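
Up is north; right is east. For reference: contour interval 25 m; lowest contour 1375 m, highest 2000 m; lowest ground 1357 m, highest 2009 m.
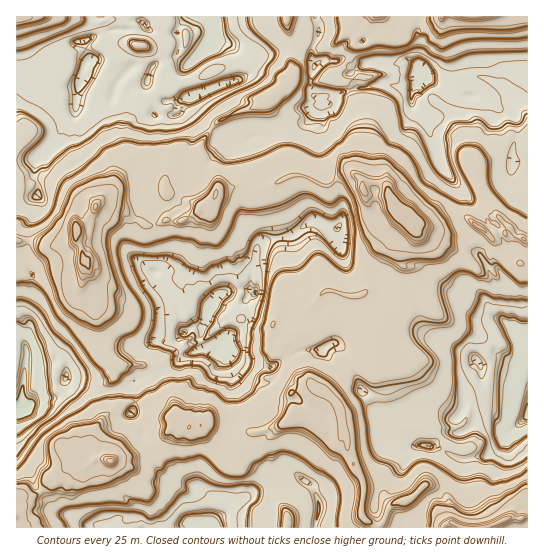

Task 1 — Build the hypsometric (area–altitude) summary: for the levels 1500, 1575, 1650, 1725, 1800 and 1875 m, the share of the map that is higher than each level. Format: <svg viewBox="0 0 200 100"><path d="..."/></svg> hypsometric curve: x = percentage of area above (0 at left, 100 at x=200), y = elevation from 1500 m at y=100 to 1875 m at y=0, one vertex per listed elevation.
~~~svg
<svg viewBox="0 0 200 100"><path d="M190 100l-28-20-23-20-45-20-57-20-13-20"/></svg>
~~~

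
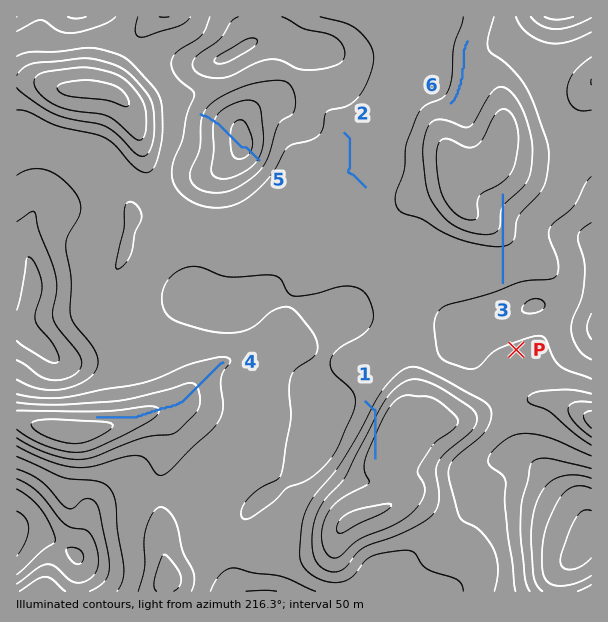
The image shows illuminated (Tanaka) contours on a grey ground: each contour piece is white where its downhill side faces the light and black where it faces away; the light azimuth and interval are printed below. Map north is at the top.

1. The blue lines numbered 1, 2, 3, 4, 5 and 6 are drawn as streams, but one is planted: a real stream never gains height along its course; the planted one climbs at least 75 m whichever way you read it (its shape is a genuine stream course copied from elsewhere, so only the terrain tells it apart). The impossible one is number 5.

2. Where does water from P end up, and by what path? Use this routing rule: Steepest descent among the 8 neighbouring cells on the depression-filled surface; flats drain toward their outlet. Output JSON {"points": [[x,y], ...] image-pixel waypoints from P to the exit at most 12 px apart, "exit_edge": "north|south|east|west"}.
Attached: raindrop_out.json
{"points": [[516, 350], [516, 362], [524, 374], [527, 386], [537, 398], [549, 401], [561, 404], [573, 410], [585, 416], [591, 417]], "exit_edge": "east"}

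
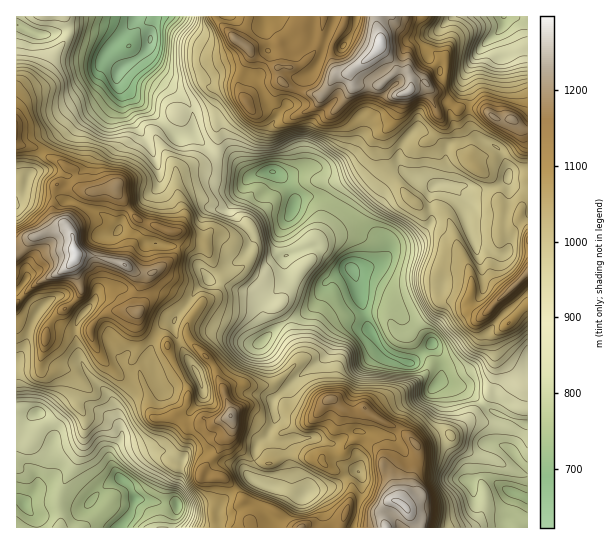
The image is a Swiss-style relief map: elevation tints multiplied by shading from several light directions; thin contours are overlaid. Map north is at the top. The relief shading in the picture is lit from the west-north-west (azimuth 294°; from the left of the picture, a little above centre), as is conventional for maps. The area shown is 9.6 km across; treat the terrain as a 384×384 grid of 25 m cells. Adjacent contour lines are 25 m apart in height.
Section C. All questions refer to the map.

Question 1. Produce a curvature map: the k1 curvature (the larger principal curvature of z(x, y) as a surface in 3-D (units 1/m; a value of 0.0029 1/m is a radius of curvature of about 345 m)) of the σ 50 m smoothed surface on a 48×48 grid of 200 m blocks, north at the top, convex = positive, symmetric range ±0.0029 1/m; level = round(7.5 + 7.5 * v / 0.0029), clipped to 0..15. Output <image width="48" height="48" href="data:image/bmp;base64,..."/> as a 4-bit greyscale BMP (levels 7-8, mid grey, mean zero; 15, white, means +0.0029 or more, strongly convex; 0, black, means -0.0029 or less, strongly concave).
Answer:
<image width="48" height="48" href="data:image/bmp;base64,Qk32BAAAAAAAAHYAAAAoAAAAMAAAADAAAAABAAQAAAAAAIAEAAATCwAAEwsAABAAAAAAAAAAAAAAABEREQAiIiIAMzMzAERERABVVVUAZmZmAHd3dwCIiIgAmZmZAKqqqgC7u7sAzMzMAN3d3QDu7u4A////AJd5mJmoiJl3i7iZmHvfmciZ2Zr4iYmHiXiJl3mZiJmFe8iZiv14ysucp8rqmHmYmniJmHeZh4mEjaes7qhmiK6Z3bnqqYmpiIh4mIiamImHrYjch3mHeIyHuqr5mYmnaJh4mIiWeJip3s/GeIiHebt3yYzFVnqYmpiIiYiImpnd3auWnKh5zadp2HvYh3iKuYiYiZmJqaumm7ibu7rNual6yIvZl5u6iJmIich5mZh5ipqqeYiZqamsmI7Jq6eIeImHeteaeZdqmZrnd5h3eouoh96pvIZ4moiYadmoebqsqaj5iYnNmZh439qLy6mrqId5e8mHiu3JnM74iXidx6u/15moiamHmYdorJiHm6eLyH3euImJ2svqiKmIeKuJmYd6qJqIuZdq5o94h5iK39mru7hHh3qoiLu7iKiLqIh7x7+8zLiJmLmazf+Hd3iniZu5mom7iIeOd/qrqc2IiLl4h4voiIi5mHm3h3vIiHfKe/qXeHzJiMpXeHa5iIfJiHjoh4+XeHnZv6h2Vom7qsyHiJqomaqpiIj6iL54iYva+YlmdoqZmJqIm7pliKupiJnqietnq5mLtoqHh4qJl4h3uoqXmbuOuJitqK+qnId52HmpmpmImImZuHipis+q66d7+2nLvLd4u4iIibqHiImJmIisu6z4jPd3j8iIibuZjLqId4uYiJh4mIjcmci/qa+nbOeXepiImZqHeIm4eJh4iIrYd9iL+4j/zJd3rMmal4qqiYi6aZiIiJrJiNmYr2iJ7Ziu/L64Z7iLqImtqGaId4m6iNiXasiJju/8t3nceaiIyXeLyoeIh3erireXZ7qIn4Z3qHeLqpiZyqupmqqZh2eLjIeJee/pn2V3mZv9uaq5yGeqqZmIdmmqi3iJi3ms3LmXjv+8msyq2Xd6mIiId4uoqYiJm3iry5h47od7t4esqod5mIiIm7upqIiJm3aMaJmK9md8mKqYead5iIeKuqyqmHiZioicq8yrtnebiYl4mZmIiIiricl4iIiZeZitqZm9yqiaiIp3mYiaqpmoipeHd3q4eYZ4zKm6upipiJqHhmiId4qYmIh4ibyYaXi/6YmHmYjKqZmJl3mHZoqJiIiJmqiZmt3aiJmYiIunmJmIqal3ebmImJmYiZmHi5iHd5mKqJt3iKmIqqdWi5iJqYipiId3rJmoiZdnmrqJiKiIu+2ryqmYq4eLyHidzZp3iXd4epqpiJiL6o37rah3iqefqov965l3iYeIh4qpiIefqJaLuuhWicafnc7KmZmYiZiXd5qYiarcmKes6Z2Zz/3cyIqXiJmqmIiXiamJnJrIib2orYy8x7zrpoqIiaqZl4eWiJqYqXe4d7mHfcuIm7zX54qIiImJl5aYeHiZuYiKnLu6jL3Ze7pq+ImGeIiat5d6mXeZqIiMxoiKjWm9uqmM+YepiJiJ2Yl4qWeauIn+qqiInHib2Hm426d5mYh3rIiYini5qn/Zd4mIqOmcyph2mruXiImZqoiIiJmXe/yKiIiYqMmOmam5mZqYiQ=="/>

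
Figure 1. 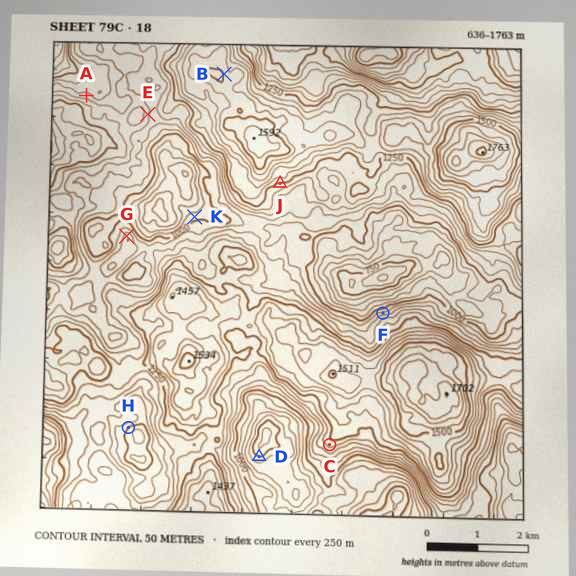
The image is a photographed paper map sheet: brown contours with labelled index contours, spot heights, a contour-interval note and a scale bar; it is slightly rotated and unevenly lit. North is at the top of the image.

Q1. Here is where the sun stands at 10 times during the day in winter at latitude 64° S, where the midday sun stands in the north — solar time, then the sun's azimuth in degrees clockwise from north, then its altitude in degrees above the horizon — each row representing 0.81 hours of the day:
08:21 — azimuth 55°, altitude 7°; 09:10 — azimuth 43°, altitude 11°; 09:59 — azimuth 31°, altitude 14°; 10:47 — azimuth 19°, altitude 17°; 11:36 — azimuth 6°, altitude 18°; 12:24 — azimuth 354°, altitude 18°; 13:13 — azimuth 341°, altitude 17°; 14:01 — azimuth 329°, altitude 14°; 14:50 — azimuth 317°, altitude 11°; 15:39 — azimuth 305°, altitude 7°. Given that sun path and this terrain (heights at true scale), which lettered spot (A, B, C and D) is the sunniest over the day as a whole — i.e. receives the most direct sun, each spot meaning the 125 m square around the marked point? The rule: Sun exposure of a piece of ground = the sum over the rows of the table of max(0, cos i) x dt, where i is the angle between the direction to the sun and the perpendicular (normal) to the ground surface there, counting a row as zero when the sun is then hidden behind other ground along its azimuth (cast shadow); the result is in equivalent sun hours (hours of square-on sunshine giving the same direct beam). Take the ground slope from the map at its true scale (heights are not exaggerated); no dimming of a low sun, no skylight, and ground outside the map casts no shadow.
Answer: A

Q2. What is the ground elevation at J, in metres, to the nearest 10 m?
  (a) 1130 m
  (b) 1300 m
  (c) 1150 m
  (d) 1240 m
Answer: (d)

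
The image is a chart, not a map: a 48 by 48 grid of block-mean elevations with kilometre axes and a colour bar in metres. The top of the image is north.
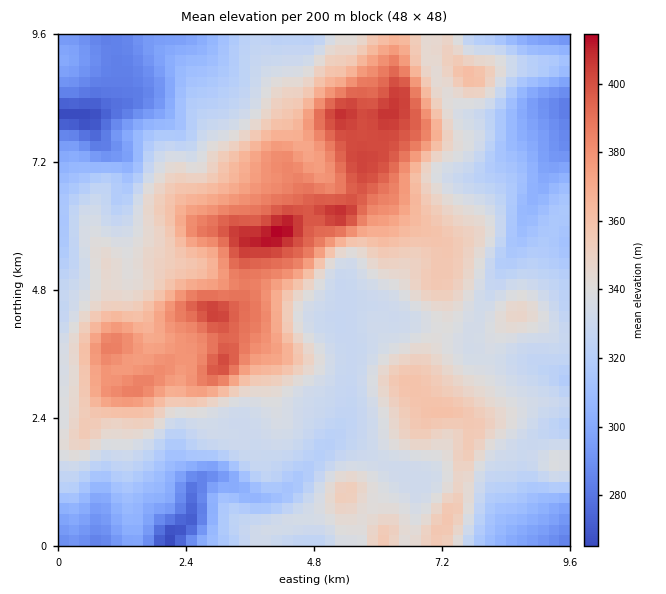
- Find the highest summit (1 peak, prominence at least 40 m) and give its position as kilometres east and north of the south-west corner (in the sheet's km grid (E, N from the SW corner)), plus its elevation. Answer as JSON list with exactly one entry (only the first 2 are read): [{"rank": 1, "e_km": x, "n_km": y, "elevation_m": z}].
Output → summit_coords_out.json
[{"rank": 1, "e_km": 4.11, "n_km": 5.86, "elevation_m": 415}]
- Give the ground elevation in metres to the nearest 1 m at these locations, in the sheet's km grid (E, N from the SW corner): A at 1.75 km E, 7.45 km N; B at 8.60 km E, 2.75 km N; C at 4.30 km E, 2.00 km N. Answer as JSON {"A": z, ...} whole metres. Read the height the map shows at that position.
{"A": 322, "B": 337, "C": 333}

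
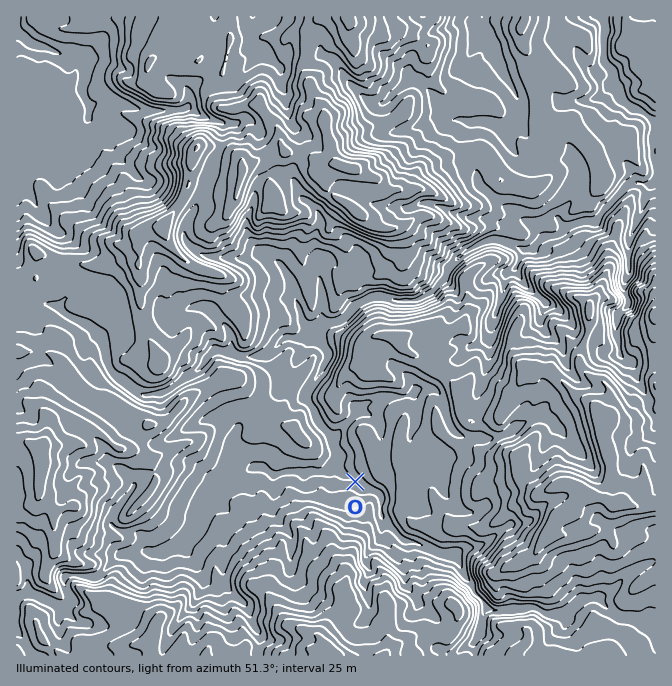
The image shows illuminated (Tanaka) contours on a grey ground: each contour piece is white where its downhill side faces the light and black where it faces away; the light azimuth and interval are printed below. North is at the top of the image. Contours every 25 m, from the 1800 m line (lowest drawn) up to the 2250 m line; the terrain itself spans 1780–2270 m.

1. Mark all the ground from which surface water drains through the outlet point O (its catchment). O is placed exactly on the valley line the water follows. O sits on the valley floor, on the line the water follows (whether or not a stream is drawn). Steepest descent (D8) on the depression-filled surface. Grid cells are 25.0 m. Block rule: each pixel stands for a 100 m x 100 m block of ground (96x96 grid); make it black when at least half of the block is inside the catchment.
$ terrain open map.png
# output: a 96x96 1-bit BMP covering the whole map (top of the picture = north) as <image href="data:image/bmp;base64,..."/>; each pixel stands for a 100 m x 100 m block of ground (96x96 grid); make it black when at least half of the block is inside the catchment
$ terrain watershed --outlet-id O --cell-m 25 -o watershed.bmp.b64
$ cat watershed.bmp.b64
<image width="96" height="96" href="data:image/bmp;base64,Qk2+BAAAAAAAAD4AAAAoAAAAYAAAAGAAAAABAAEAAAAAAIAEAAATCwAAEwsAAAIAAAAAAAAA////AAAAAAAAAAAAAAH///////8AAAAAAAP///////8AAAAAAAP///////8AAAAAAAP///////8AAAAAAAP///////8AAAAAAAH///////8AAAAAAAB///////8AAAAAAAB///////8AAAAAAAB///////8AAAAAAAB///////8AAAAAAAB///////8AAAAAAAA///////8AAAAAAAA///////8AAAAAAAA///////8AAAAAAAA///////8AAAAAAAA///////8AAAAAAAA///////8AAAAAAAA///////8AAAAAAAA///////8AAAAAAAA//9H///8AAAAAAAA//4B///8AAAAAAAA//wA///8AAAAAAAA//wAf//8AAAAAAAA//gAH/wAAAAAAAAA//AAB+AAAAAAAAAAf+AAAcAAAAAAAAAAf8AAAAAAAAAAAAAAOAAAAAAAAAAAAAAAAAAAAAAAAAAAAAAAAAAAAAAAAAAAAAAAAAAAAAAAAAAAAAAAAAAAAAAAAAAAAAAAAAAAAAAAAAAAAAAAAAAAAAAAAAAAAAAAAAAAAAAAAAAAAAAAAAAAAAAAAAAAAAAAAAAAAAAAAAAAAAAAAAAAAAAAAAAAAAAAAAAAAAAAAAAAAAAAAAAAAAAAAAAAAAAAAAAAAAAAAAAAAAAAAAAAAAAAAAAAAAAAAAAAAAAAAAAAAAAAAAAAAAAAAAAAAAAAAAAAAAAAAAAAAAAAAAAAAAAAAAAAAAAAAAAAAAAAAAAAAAAAAAAAAAAAAAAAAAAAAAAAAAAAAAAAAAAAAAAAAAAAAAAAAAAAAAAAAAAAAAAAAAAAAAAAAAAAAAAAAAAAAAAAAAAAAAAAAAAAAAAAAAAAAAAAAAAAAAAAAAAAAAAAAAAAAAAAAAAAAAAAAAAAAAAAAAAAAAAAAAAAAAAAAAAAAAAAAAAAAAAAAAAAAAAAAAAAAAAAAAAAAAAAAAAAAAAAAAAAAAAAAAAAAAAAAAAAAAAAAAAAAAAAAAAAAAAAAAAAAAAAAAAAAAAAAAAAAAAAAAAAAAAAAAAAAAAAAAAAAAAAAAAAAAAAAAAAAAAAAAAAAAAAAAAAAAAAAAAAAAAAAAAAAAAAAAAAAAAAAAAAAAAAAAAAAAAAAAAAAAAAAAAAAAAAAAAAAAAAAAAAAAAAAAAAAAAAAAAAAAAAAAAAAAAAAAAAAAAAAAAAAAAAAAAAAAAAAAAAAAAAAAAAAAAAAAAAAAAAAAAAAAAAAAAAAAAAAAAAAAAAAAAAAAAAAAAAAAAAAAAAAAAAAAAAAAAAAAAAAAAAAAAAAAAAAAAAAAAAAAAAAAAAAAAAAAAAAAAAAAAAAAAAAAAAAAAAAAAAAAAAAAAAAAAAAAAAAAAAAAAAAAAAAAAAAAAAAAAAAAAAAAAAAAAAAAAAAAAAAAAAAAAAAAAAAAAAAAAAAAAAAAAAAAAAAAAAAAAAAAAAAAAAAAAAAAAAAAAAAAAAAAAAAAAAAAAAAAAAAAAAAAAAAAAAAAAAAAAAAAAAAAAAAAAAAAAAAAAA="/>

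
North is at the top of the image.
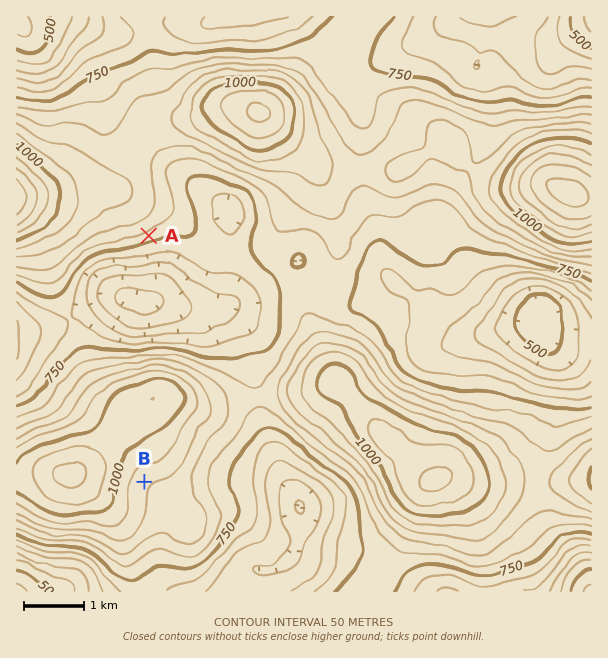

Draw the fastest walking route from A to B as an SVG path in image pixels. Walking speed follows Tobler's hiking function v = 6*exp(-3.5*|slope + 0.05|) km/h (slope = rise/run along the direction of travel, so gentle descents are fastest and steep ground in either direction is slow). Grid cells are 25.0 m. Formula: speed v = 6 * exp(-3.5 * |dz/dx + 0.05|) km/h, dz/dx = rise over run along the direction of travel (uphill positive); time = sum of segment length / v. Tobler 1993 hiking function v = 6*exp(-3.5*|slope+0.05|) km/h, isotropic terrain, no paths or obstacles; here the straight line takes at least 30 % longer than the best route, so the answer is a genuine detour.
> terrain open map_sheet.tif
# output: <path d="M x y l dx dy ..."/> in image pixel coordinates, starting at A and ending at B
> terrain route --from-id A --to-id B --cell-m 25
<path d="M149 236l21 10 22 23 2 3 19 19 8 15 0 83-14 27-15 15-10 21-17 16-15 8-6 6"/>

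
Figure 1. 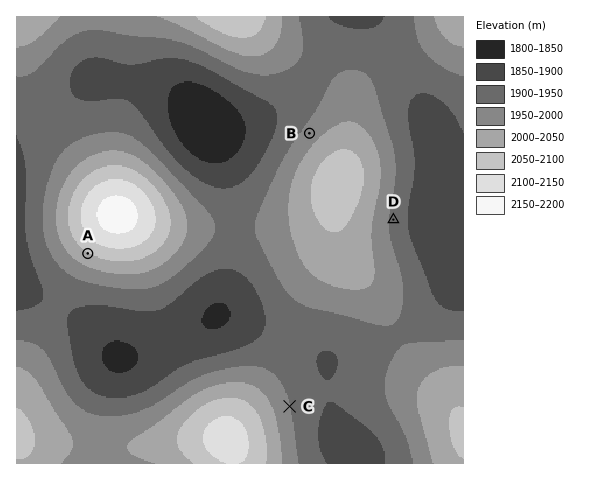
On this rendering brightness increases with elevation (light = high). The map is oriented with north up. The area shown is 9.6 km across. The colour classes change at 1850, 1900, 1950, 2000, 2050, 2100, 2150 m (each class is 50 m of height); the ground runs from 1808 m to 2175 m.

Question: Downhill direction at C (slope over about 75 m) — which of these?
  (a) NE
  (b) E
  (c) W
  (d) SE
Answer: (b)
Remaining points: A SW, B NW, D E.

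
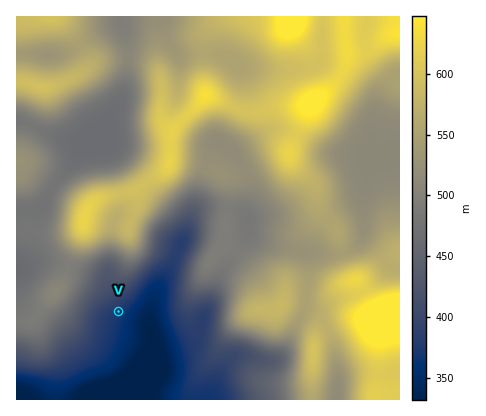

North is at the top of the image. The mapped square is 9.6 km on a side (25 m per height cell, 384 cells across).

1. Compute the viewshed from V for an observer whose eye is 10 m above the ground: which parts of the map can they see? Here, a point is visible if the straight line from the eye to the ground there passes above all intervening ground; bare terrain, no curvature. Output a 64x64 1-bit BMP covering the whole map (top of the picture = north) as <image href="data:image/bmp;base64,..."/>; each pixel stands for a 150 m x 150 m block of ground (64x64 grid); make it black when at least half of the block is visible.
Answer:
<image width="64" height="64" href="data:image/bmp;base64,Qk0+AgAAAAAAAD4AAAAoAAAAQAAAAEAAAAABAAEAAAAAAAACAAATCwAAEwsAAAIAAAAAAAAA////AAAAAAAAAA/4D/+AAAAAD/gP/4AAAAAP/A//gAAAAAf8D/+AAAAAB/4P/4AAAAAD/w//gAAAAAP/A/+AAAADh/+AB4AAAA///8ADgAAAH///4MHAAAA////wwAAADD//+fgAAAAEf//4/AAAAAD///j8AAAAAf//+H4AAAAB///4fgAAAAH///x+AAAAAP///H4AAAAA///+fgAAAAB8f/4+AAAAADx//h4AAAAAHH/+BAAAAAAcf/8AAAAAAD///wAAAAAAf/gfAAAAAAB/8A+AAAAAAD/wD4AAAAAAH4AHwAAAAAAAAAfAAAAAAAAAB8AAAAAAAAAHwAAAAAAAAAfAAAAAAAAAB+AAAAAAAAAH8AAAAAAAAAf4AAAAAAAAB/gAAAAAAAAHwB4AAAAAAAOAPgAAAAAAAAB8AAAAAAAAAHwAAAAAAAAAeAAAAAAAAAB4AAAAAAAAAHAAAAAAAAAAYAAAAAAAAABAAAAAAAAAAeAAAAAAAAAP8AAAAAAAAB4fAAAAAAAAEA+AAAAAAAAABgAAAAAAAAAAAAAAAAAAAAAAAAAAAAAAAAAAAAAAAAAAAAAAAAAAAAAAAAAAAAAAAAAAAAAAAAAAAAAAAAAAAAAAAAAAAAAAAAAAAAAAAAAAAAAAAAAAAAAAAAAAAAAAAAAAAAAAAAAAAAAAAAAAAAAAAA=="/>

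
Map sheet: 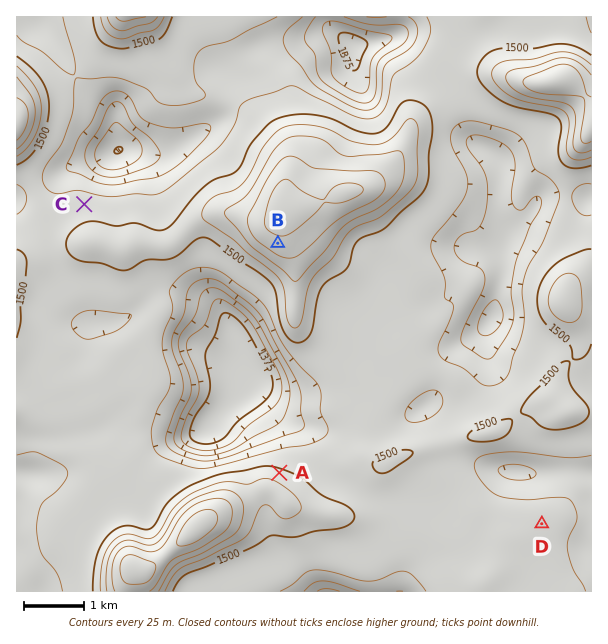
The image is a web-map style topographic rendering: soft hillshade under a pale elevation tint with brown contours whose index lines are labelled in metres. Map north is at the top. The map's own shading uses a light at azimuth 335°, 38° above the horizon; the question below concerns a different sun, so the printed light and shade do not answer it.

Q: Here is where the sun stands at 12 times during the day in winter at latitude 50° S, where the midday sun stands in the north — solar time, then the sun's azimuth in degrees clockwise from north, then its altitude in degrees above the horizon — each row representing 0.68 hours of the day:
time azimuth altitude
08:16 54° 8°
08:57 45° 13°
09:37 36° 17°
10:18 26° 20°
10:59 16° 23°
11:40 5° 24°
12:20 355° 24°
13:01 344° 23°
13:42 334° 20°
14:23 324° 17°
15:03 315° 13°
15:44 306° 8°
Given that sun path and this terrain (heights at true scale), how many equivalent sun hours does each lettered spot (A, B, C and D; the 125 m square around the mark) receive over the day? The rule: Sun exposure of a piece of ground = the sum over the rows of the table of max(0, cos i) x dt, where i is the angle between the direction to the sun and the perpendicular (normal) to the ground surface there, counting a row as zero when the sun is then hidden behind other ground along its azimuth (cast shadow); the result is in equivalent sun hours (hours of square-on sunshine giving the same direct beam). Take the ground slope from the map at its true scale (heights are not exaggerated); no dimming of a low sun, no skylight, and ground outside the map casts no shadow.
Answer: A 3.1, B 2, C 2.7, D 2.5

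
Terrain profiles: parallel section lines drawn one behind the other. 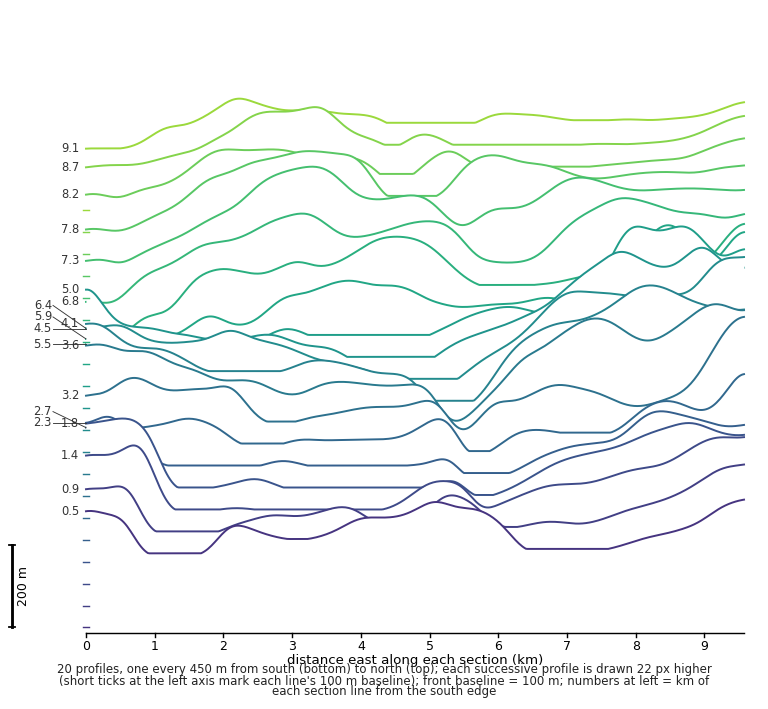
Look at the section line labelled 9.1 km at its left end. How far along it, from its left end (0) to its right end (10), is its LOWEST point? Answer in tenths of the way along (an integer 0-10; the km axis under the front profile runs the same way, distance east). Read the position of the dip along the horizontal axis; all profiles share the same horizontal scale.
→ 0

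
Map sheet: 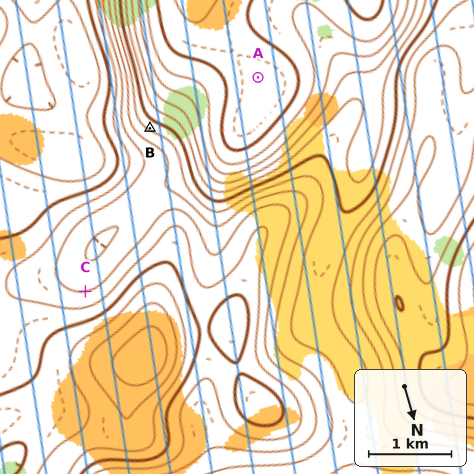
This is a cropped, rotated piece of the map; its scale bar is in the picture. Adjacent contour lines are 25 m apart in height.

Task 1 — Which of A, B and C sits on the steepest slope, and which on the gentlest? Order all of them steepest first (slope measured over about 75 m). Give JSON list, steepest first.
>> ["B", "C", "A"]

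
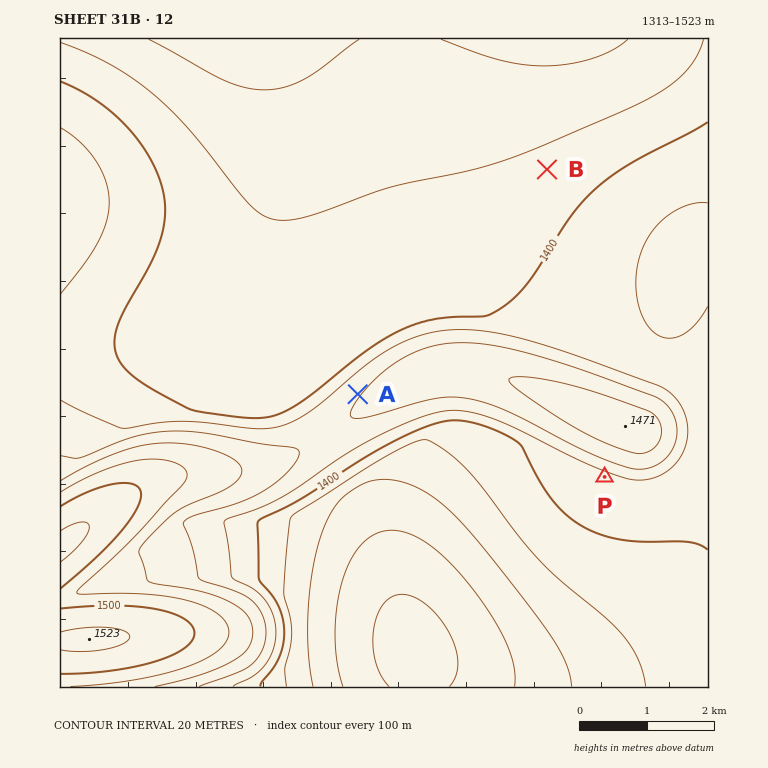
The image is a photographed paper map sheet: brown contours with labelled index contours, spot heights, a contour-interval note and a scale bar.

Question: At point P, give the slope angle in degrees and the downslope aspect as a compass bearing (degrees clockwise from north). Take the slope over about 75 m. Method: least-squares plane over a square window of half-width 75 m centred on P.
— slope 4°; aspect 201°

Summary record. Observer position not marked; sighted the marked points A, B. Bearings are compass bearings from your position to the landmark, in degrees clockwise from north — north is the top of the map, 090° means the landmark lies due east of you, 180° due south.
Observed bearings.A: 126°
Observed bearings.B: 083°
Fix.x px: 121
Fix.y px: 222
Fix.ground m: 1415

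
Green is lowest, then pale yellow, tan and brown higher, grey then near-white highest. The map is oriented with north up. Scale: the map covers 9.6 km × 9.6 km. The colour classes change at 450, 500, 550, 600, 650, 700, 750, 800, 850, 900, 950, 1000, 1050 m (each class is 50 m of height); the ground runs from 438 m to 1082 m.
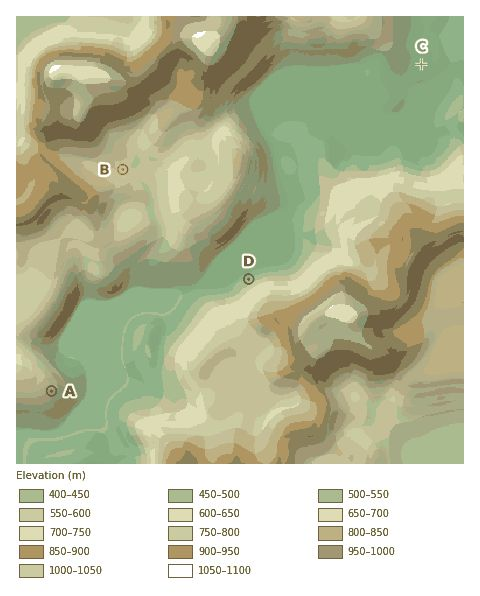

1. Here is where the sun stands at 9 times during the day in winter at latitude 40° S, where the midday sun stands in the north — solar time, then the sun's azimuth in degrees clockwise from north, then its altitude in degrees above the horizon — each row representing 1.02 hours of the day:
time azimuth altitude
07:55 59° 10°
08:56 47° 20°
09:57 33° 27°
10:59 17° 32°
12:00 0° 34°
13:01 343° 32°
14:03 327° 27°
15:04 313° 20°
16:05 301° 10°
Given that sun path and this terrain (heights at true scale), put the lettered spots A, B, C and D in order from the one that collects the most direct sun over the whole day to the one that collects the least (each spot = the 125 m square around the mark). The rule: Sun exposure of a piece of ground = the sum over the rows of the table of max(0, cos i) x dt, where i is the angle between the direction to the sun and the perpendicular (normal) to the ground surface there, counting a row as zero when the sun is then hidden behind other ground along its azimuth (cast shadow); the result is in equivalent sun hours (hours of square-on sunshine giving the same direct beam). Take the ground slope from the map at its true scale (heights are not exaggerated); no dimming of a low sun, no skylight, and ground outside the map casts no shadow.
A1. D > B > C > A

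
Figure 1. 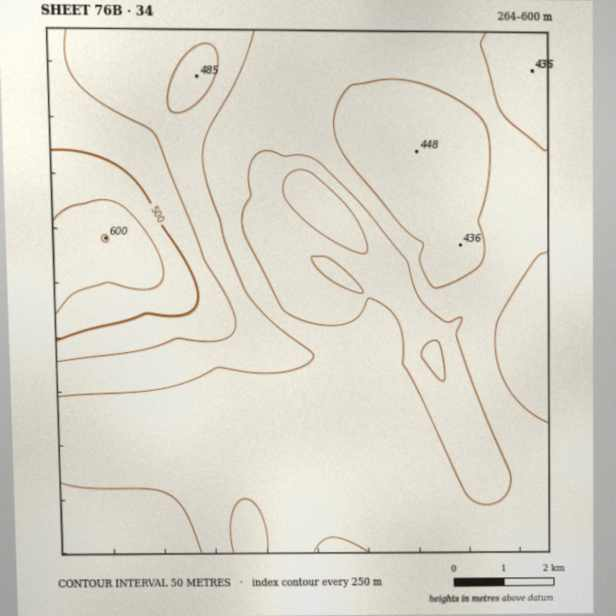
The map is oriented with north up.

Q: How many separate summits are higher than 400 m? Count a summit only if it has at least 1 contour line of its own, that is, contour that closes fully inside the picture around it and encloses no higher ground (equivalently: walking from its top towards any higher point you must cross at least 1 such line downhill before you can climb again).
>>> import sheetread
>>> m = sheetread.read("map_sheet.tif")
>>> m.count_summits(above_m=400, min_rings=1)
2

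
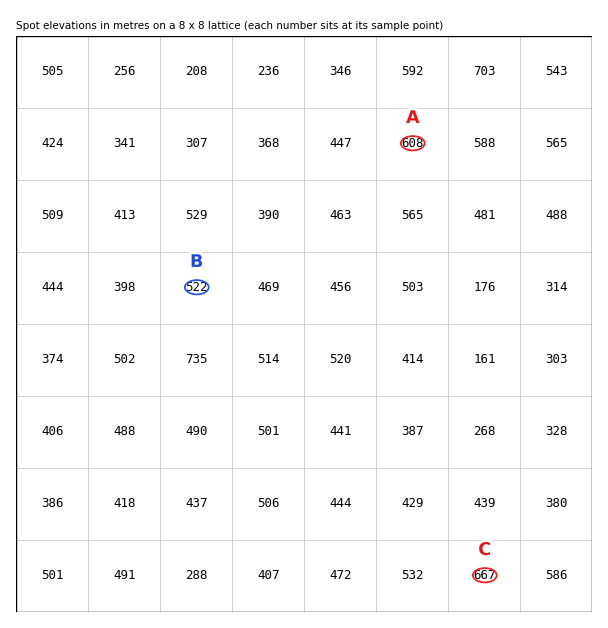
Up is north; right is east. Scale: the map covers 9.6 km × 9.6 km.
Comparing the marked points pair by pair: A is below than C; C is above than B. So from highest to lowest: C A B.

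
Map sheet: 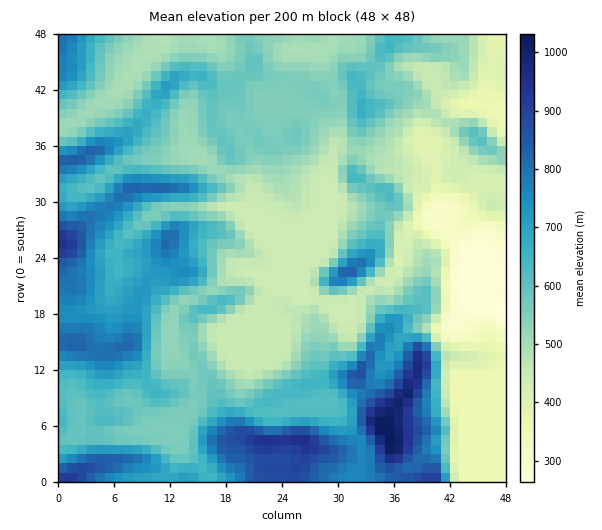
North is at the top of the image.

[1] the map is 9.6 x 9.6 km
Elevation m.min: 250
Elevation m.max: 1040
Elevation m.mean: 580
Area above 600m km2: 36.1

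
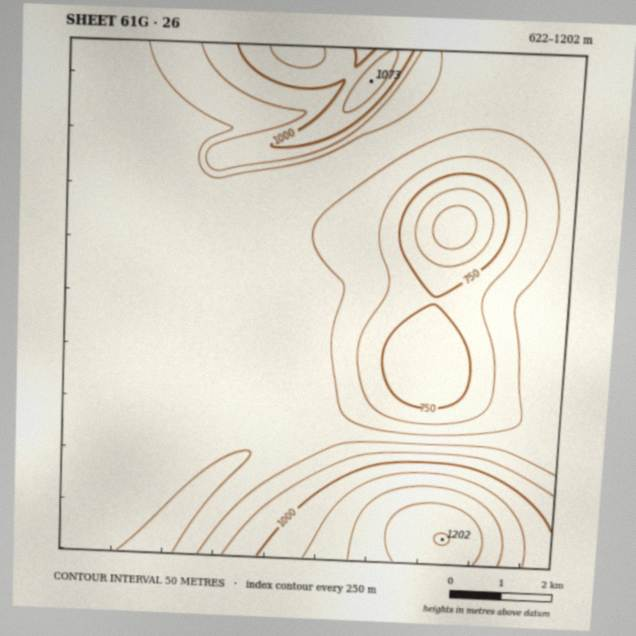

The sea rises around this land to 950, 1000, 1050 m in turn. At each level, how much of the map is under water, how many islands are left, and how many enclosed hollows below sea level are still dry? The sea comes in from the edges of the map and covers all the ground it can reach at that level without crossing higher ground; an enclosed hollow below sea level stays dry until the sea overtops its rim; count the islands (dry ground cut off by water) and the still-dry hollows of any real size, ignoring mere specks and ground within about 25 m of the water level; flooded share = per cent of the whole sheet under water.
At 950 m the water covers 82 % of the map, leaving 0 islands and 0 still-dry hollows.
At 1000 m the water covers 88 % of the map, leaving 0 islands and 0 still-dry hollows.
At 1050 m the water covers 93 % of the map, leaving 0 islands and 0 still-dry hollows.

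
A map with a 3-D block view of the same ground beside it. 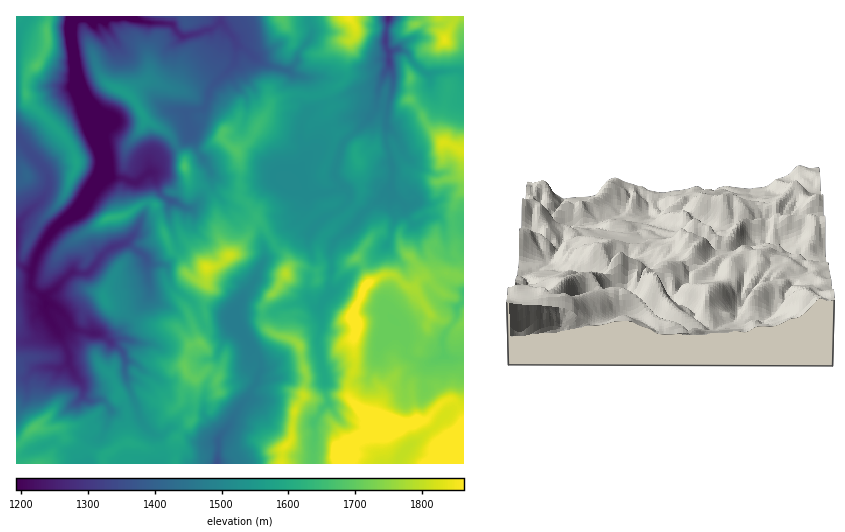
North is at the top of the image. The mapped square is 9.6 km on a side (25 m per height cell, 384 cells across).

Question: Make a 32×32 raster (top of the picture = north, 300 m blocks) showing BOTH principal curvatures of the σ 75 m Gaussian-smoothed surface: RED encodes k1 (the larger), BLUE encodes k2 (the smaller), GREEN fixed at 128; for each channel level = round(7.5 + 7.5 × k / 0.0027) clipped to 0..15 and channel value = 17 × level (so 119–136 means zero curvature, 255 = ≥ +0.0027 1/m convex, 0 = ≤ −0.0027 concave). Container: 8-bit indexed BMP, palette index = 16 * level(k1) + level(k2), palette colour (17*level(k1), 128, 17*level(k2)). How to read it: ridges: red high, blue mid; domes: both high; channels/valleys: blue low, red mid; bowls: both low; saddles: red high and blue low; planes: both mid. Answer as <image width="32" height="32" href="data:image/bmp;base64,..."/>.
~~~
<image width="32" height="32" href="data:image/bmp;base64,Qk02CAAAAAAAADYEAAAoAAAAIAAAACAAAAABAAgAAAAAAAAEAAATCwAAEwsAAAABAAAAAAAAAIAAABGAAAAigAAAM4AAAESAAABVgAAAZoAAAHeAAACIgAAAmYAAAKqAAAC7gAAAzIAAAN2AAADugAAA/4AAAACAEQARgBEAIoARADOAEQBEgBEAVYARAGaAEQB3gBEAiIARAJmAEQCqgBEAu4ARAMyAEQDdgBEA7oARAP+AEQAAgCIAEYAiACKAIgAzgCIARIAiAFWAIgBmgCIAd4AiAIiAIgCZgCIAqoAiALuAIgDMgCIA3YAiAO6AIgD/gCIAAIAzABGAMwAigDMAM4AzAESAMwBVgDMAZoAzAHeAMwCIgDMAmYAzAKqAMwC7gDMAzIAzAN2AMwDugDMA/4AzAACARAARgEQAIoBEADOARABEgEQAVYBEAGaARAB3gEQAiIBEAJmARACqgEQAu4BEAMyARADdgEQA7oBEAP+ARAAAgFUAEYBVACKAVQAzgFUARIBVAFWAVQBmgFUAd4BVAIiAVQCZgFUAqoBVALuAVQDMgFUA3YBVAO6AVQD/gFUAAIBmABGAZgAigGYAM4BmAESAZgBVgGYAZoBmAHeAZgCIgGYAmYBmAKqAZgC7gGYAzIBmAN2AZgDugGYA/4BmAACAdwARgHcAIoB3ADOAdwBEgHcAVYB3AGaAdwB3gHcAiIB3AJmAdwCqgHcAu4B3AMyAdwDdgHcA7oB3AP+AdwAAgIgAEYCIACKAiAAzgIgARICIAFWAiABmgIgAd4CIAIiAiACZgIgAqoCIALuAiADMgIgA3YCIAO6AiAD/gIgAAICZABGAmQAigJkAM4CZAESAmQBVgJkAZoCZAHeAmQCIgJkAmYCZAKqAmQC7gJkAzICZAN2AmQDugJkA/4CZAACAqgARgKoAIoCqADOAqgBEgKoAVYCqAGaAqgB3gKoAiICqAJmAqgCqgKoAu4CqAMyAqgDdgKoA7oCqAP+AqgAAgLsAEYC7ACKAuwAzgLsARIC7AFWAuwBmgLsAd4C7AIiAuwCZgLsAqoC7ALuAuwDMgLsA3YC7AO6AuwD/gLsAAIDMABGAzAAigMwAM4DMAESAzABVgMwAZoDMAHeAzACIgMwAmYDMAKqAzAC7gMwAzIDMAN2AzADugMwA/4DMAACA3QARgN0AIoDdADOA3QBEgN0AVYDdAGaA3QB3gN0AiIDdAJmA3QCqgN0Au4DdAMyA3QDdgN0A7oDdAP+A3QAAgO4AEYDuACKA7gAzgO4ARIDuAFWA7gBmgO4Ad4DuAIiA7gCZgO4AqoDuALuA7gDMgO4A3YDuAO6A7gD/gO4AAID/ABGA/wAigP8AM4D/AESA/wBVgP8AZoD/AHeA/wCIgP8AmYD/AKqA/wC7gP8AzID/AN2A/wDugP8A/4D/AJWnqIaHlqd3h4eHp5eWgpd1hdimhoLHuIZ2hoaGl6iHtnSEl4eGhqiol5aolXWEl6a1t/iFg8a3poaWdXSGh7fE6bbIp4eFl4d1hZXHdXR1hpdk9oWEpoSlp8jXppSFt4O35pKl2JSlhYaYlsekpoOGh3TnloOlhLe3toXH1oWVhYTG1nGCo8eEmIenl5XHhHR2ZLbotpHHt4aWZYWE2LeGl4SmkZW3xaSXhpanhdimlZalpeZ0cteGhpeGh4aFhZaFhYVypuihtoWWp7inyIWGdXZ094NztreFh5eHh4eHqKe3lJT5xrG1uKenppWlpnWFdXX2gaWmt3WHh4eHdoeFhoeFpdaBkaODdIW4yZSmhJOWxviAt8jHdIeHh4eGiKeHdnaUcYKVp6ent5amhXWC2Oi3poOEpeiDh3eGp3WXp3aGdaeDt7emlqeVp7Z0doTWdYaXhKPp54R3d3aop5WndoaGhpbZh4d1dLaUtIRzg+ekg4V1g4T2c3d2l6aFlKaUhKXX58iHh4OXpJXJuIVyhPemhKd0cvjFZJaohpeVtpPIgpJhx6iXkqbH19imdYRxyPqUuJSDsvf3tZeXl6e0gNimlZOT6adhg8SV2eXZt4CT56amk9fWcoSjt4aGhuWQpPenhYGAsqW3lZV1psjGgsamdaZ0hdamYtiVp4aHleZwpff2lpRwhumlhoa3dqallnZ2hpeFhNejx3SolpeE19SAccb6+aKT1LeEl6iGh6h2d4eGhpeElqaVlYWVl5dz9eWAcaan9/bTgIKVpoanqJeHd4eXhpeFhoZ1lYanl4Zy94KBhLZzlMHVyKSWp6d2hneHh4Z1p4d2h3Wmlaaop3Ln54B0soN0U7P3lHSmpnZ3d3eHhpanh4aHlba1p6eDdKb6soLXhnZz1/hwdrenZXeHh4eWlqiHhZd1hbeWhYSXxuiAg+elY2PyssSWyKeGhoeHd5eUuKiVhoaF2cd0hrj4loCVlPaV5rZkhOqWlpiHh4eHh5WVp4WFdsXZlnS357iDlIZCxfimhYaDtsaGuId3hoeHh3aGg4aXxoV1xdanloGDgmP2lnN1hYOGp5anp4eGhoeYh4aS19aGhnfkpoSEgKTY98eFl6iohIaWlqeop6enl4aGlZPGxnWXh8O0haVwyPiXpqiXh4eHhYaFuLiEg4SGp5eWgbX4cpeGlPmnpYD4hmV1uIaHh4eHhoZzoZKml4allJZw58CUhISFp+ijkPmVdYanhpanh4eGhnWW2KLHtrfHlYCQxtfItIaX+IDj1pSnuLfJgpGUl4WHhLbGlXSlx+mmkPeQg+mUhob3gOCAkcOQgJCiuZaEl4aUysiFg7bI16eAxfelpqU="/>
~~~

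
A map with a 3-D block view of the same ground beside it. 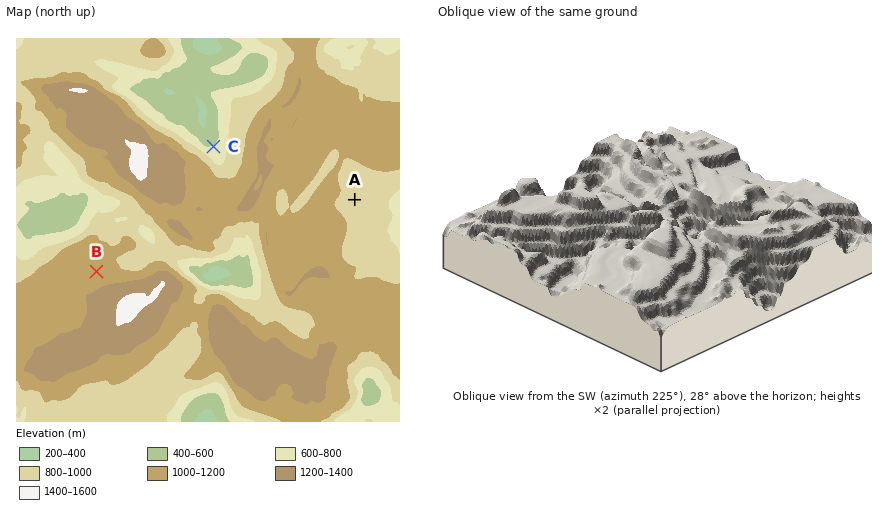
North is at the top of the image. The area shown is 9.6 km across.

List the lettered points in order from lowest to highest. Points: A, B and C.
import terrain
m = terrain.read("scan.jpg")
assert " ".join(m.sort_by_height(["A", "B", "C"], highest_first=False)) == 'C A B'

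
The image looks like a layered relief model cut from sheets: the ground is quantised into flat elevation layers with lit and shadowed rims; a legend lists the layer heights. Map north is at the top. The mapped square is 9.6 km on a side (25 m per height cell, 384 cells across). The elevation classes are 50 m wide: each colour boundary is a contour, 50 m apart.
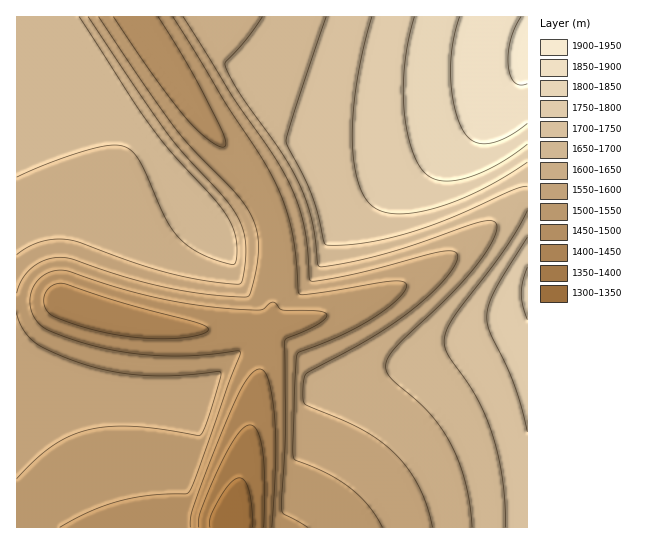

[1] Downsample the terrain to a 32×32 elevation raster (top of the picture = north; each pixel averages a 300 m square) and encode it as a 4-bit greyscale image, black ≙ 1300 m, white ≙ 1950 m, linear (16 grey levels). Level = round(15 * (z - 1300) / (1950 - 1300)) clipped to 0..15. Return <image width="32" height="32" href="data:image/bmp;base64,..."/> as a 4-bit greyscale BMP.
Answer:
<image width="32" height="32" href="data:image/bmp;base64,Qk12AgAAAAAAAHYAAAAoAAAAIAAAACAAAAABAAQAAAAAAAACAAATCwAAEwsAABAAAAAAAAAAAAAAABEREQAiIiIAMzMzAERERABVVVUAZmZmAHd3dwCIiIgAmZmZAKqqqgC7u7sAzMzMAN3d3QDu7u4A////AFVVREREQhASRVVVZmd4iZpVVVVUREMREkVVVmZ3eImaZVVVVVVTIRJFVmZmd3iJmmZVVVVVVCESRmZmZ3eIiZpmZlVVVVUyIkZmZnd3iImaZmZmZmZlQiNGZnd3eIiZqmZmZmZmZkMjRnd3d4iImapmZmZmZmZTM0Z3d3iIiZmqZmZmZmZmZDNGd3iIiJmaqmZmZmZmZmVDRnd4iImZmqtmZmVVVVVVREZ3eIiJmaqrZlVURERERERFZmd4iZmqu2VEMzMzM0RERFVWd4iZqrtUMzMzNEREREVVVWZ4iaq7VDM0RFVWZmVVZVVWZ4iau2VERVZmd3dlVnd2ZmZ4mrtmVWZ3d4iIdVZ4iHd2d4mrd2d3d4iIiHVWiZmYiHd4mnd3d4iIiIh1VomqqpmIiIqIiIiIiIiHZVaKqqqqqZiJiIiIiIiIhlVnmqq7u7qpmYiIiIiIiHZVaJqqu7u7u6mIiIiIiIdlVnmqqru8zMy6iIiIiIh2VVaJqqu7vMzMy4iIiIiHZVVnmaqru8zN3dyYiIiIhlRVeZmqq7vMzd3dmYiIiGVEVomZqqu7zM3d7pmYiIdURWeJmZqqu8zN3e6ZmIh2VEV4iZmaqrvMzd3umZiIZURWiIiZmqq7zM3d7pmYh1REV4iImZmqu8zN3e6ZmIZURWiIiImZqru8zd3u"/>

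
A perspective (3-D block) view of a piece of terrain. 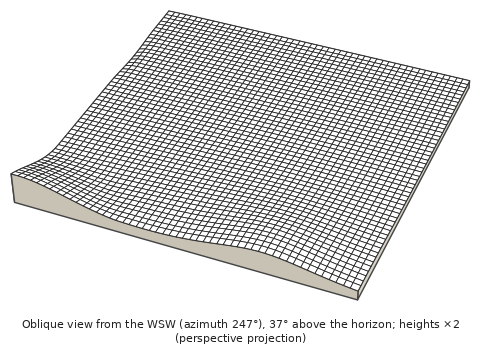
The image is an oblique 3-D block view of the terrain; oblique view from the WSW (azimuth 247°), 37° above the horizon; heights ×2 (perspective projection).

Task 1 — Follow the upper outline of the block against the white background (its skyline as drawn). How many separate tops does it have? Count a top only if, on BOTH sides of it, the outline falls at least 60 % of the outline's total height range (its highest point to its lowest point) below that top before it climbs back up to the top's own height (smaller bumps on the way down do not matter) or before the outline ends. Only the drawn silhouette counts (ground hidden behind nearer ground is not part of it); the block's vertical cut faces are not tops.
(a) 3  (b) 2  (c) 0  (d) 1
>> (c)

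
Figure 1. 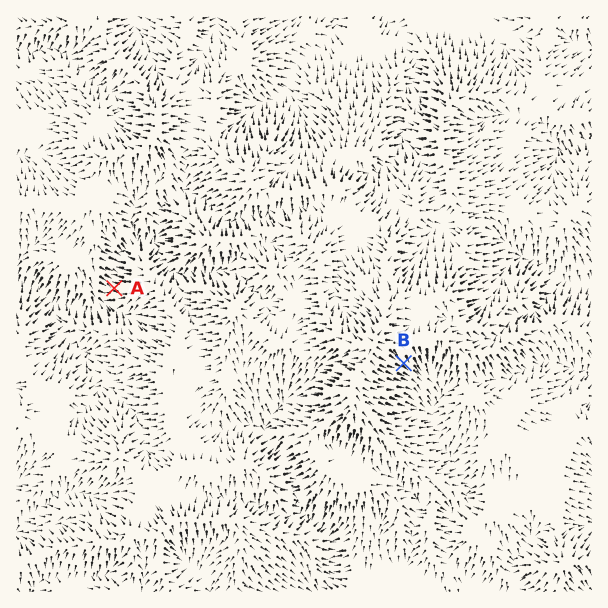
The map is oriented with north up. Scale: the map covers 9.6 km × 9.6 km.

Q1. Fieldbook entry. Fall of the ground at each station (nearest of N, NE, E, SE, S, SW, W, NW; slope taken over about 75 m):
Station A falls W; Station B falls SE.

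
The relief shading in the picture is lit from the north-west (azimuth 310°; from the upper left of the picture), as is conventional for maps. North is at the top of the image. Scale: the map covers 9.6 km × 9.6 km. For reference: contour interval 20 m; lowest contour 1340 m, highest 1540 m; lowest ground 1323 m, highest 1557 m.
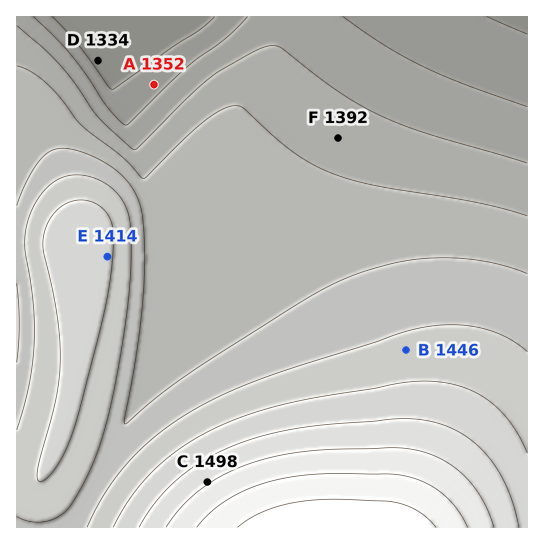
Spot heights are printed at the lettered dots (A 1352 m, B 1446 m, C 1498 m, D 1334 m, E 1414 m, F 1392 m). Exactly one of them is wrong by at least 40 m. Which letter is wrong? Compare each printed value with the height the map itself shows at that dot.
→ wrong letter E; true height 1464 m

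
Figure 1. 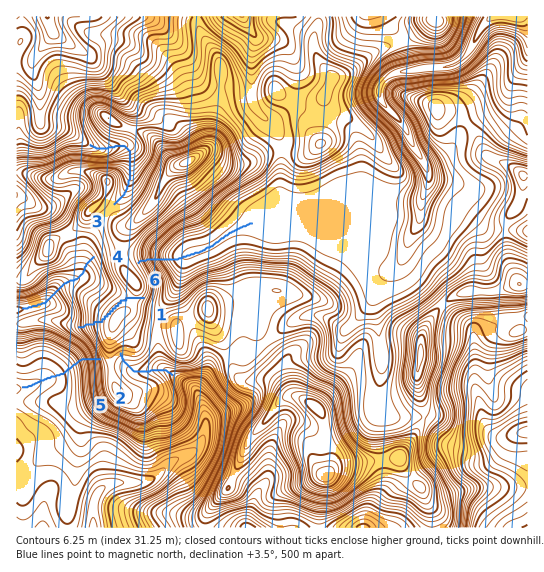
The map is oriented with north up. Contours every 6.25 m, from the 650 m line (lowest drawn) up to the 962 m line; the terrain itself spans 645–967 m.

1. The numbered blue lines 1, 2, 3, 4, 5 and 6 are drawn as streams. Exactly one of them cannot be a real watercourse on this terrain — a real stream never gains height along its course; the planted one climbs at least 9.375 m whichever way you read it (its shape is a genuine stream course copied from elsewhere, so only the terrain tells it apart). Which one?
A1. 1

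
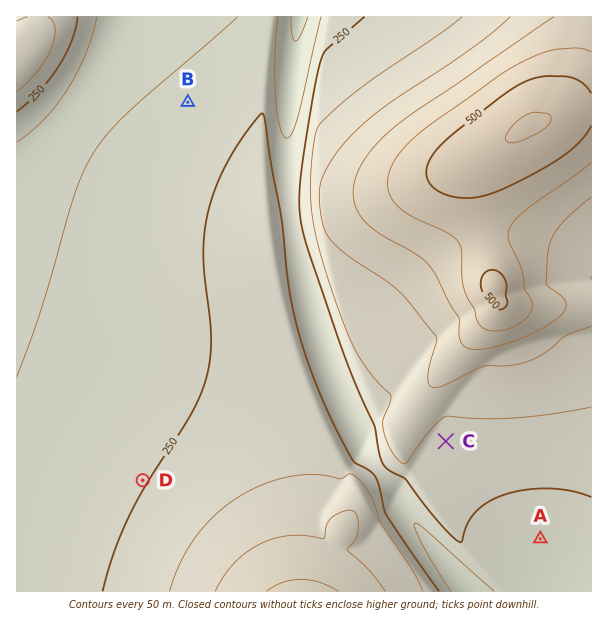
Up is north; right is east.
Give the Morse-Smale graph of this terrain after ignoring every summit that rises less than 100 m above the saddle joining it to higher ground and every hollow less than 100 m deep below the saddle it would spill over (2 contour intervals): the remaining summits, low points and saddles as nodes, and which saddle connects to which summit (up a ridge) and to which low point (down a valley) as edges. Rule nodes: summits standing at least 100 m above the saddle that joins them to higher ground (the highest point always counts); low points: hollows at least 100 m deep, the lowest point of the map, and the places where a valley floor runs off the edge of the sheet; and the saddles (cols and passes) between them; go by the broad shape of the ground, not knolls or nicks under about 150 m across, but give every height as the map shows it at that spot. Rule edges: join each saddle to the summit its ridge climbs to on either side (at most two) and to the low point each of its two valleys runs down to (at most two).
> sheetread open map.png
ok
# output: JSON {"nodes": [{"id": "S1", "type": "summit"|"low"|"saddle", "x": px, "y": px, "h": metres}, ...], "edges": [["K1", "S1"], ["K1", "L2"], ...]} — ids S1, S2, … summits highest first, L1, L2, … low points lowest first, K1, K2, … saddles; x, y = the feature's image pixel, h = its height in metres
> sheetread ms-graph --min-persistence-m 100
{"nodes": [
{"id": "S1", "type": "summit", "x": 527, "y": 126, "h": 554},
{"id": "S2", "type": "summit", "x": 302, "y": 591, "h": 413},
{"id": "S3", "type": "summit", "x": 17, "y": 59, "h": 337},
{"id": "L1", "type": "low", "x": 299, "y": 17, "h": 141},
{"id": "K1", "type": "saddle", "x": 380, "y": 470, "h": 244},
{"id": "K2", "type": "saddle", "x": 56, "y": 132, "h": 194}],
"edges": [["K1", "S1"], ["K1", "S2"], ["K1", "L1"], ["K2", "S2"], ["K2", "S3"], ["K2", "L1"]]}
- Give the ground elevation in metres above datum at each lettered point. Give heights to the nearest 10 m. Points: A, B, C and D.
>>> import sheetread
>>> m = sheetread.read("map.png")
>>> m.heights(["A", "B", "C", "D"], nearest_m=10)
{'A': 220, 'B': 210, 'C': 290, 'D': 250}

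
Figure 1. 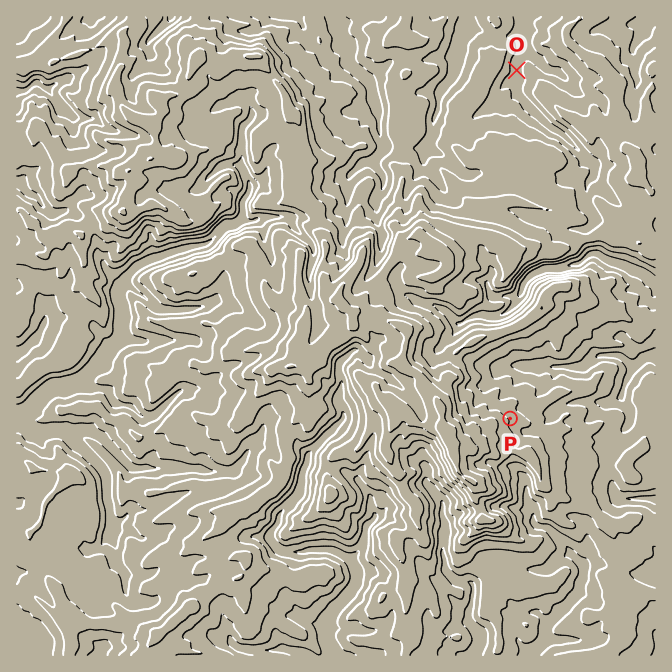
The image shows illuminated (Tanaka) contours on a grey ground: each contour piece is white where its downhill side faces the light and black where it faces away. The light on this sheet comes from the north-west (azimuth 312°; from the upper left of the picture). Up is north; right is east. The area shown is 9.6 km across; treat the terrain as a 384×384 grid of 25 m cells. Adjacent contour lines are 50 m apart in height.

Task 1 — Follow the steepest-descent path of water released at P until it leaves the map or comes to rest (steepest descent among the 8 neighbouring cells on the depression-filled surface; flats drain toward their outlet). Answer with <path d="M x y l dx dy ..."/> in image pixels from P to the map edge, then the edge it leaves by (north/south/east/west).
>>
<path d="M510 418l10-10 5 0 19-18 0-2 10-10 0-10 1-1 29 0 3-2 7-7 6-3 19 0 3 2 8 8 7 0 7-7 3-1 8 0"/>
exit: east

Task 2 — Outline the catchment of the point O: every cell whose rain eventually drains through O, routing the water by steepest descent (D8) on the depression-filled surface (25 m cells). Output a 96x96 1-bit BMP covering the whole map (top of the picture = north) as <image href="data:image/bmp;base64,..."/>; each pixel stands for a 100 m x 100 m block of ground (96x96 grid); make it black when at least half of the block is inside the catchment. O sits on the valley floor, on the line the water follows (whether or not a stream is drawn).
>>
<image width="96" height="96" href="data:image/bmp;base64,Qk2+BAAAAAAAAD4AAAAoAAAAYAAAAGAAAAABAAEAAAAAAIAEAAATCwAAEwsAAAIAAAAAAAAA////AAAAAAAAAAAAAAAAAAAAAAAAAAAAAAAAAAAAAAAAAAAAAAAAAAAAAAAAAAAAAAAAAAAAAAAAAAAAAAAAAAAAAAAAAAAAAAAAAAAAAAAAAAAAAAAAAAAAAAAAAAAAAAAAAAAAAAAAAAAAAAAAAAAAAAAAAAAAAAAAAAAAAAAAAAAAAAAAAAAAAAAAAAAAAAAAAAAAAAAAAAAAAAAAAAAAAAAAAAAAAAAAAAAAAAAAAAAAAAAAAAAAAAAAAAAAAAAAAAAAAAAAAAAAAAAAAAAAAAAAAAAAAAAAAAAAAAAAAAAAAAAAAAAAAAAAAAAAAAAAAAAAAAAAAAAAAAAAAAAAAAAAAAAAAAAAAAAAAAAAAAAAAAAAAAAAAAAAAAAAAAAAAAAAAAAAAAAAAAAAAAAAAAAAAAAAAAAAAAAAAAAAAAAAAAAAAAAAAAAAAAAAAAAAAAAAAAAAAAAAAAAAAAAAAAAAAAAAAAAAAAAAAAAAAAAAAAAAAAAAAAAAAAAAAAAAAAAAAAAAAAAAAAAAAAAAAAAAAAAAAAAAAAAAAAAAAAAAAAAAAAAAAAAAAAAAAAAAAAAAAAAAAAAAAAAAAAAAAAAAAAAAAAAAAAAAAAAAAAAAAAAAAAAAAAAAAAAAAAAAAAAAAAAAAAAAAAAAAAAAAAAAAAAAAAAAAAAAAAAAAAAAAAAAAAAAAAAAAAAAAAAAAAAAAAAAAAAAAAAAAAAAAAAAAAAAAAAAAAAAAAAAAAAAAAAAAAAAAAAAAAAAAAAAAAAAAAAAAAAAAAAAAAAAAAAAAAAAAAAAAAAAAAAAAAAAAAAAAAAAAAAAAAAAAAAAAAAAAAAAAAAAAAAAAAAAAAAAAAAAAAAAAAAAAAAAAAAAAAAAAAAAAAAAAAAAAAAAAAAAAAAAAAAAAAAAAAAAAAAAAAAAAAAAAAAAAAAAAAAAAAAAAAAAAAAAAAAAAAAAAAAAAAAAAAAAAAAAAAAPgAAAAAAAAAAAAAA/8AAAAAAAAAAAAAD//AwAAAAAAAAAAAf///wAAAAAAAAAAA////wAAAAAAAAAAA////wAAAAAAAAAAAf///wAAAAAAAAAAAP///wAAAAAAAAAAAAf//wAAAAAAAAAAAAf//4AAAAAAAAAAAAf//4AAAAAAAAAAAAf//wAAAAAAAAAAAAf//gAAAAAAAAAAAAf//gAAAAAAAAAAA5///gAAAAAAAAAAB////gAAAAAAAAAAD///+AAAAAAAAAAAD///8AAAAAAAAAAAD///4AAAAAAAAAAAD//+wAAAAAAAAAAAD//8AAAAAAAAAAAAD//wAAAAAAAAAAAAB//gAAAAAAAAAAAAA//AAAAAAAAAAAAAAf/AAAAAAAAAAAAAAP+AAAAAAAAAAAAAAP8AAAAAAAAAAAAAAH4AAAAAAAAAAAAAACAAAAAAAAAAAAAAAAAAAAAAAAAAAAAAAAAAAAAAAAAAAAAAAAAAAAAAAAAAAAAAAAAAAAAAAAAAAAAAAAAAAAAAAAAAAAAAAAAAAAAAAAAAAAAAAAAAAA="/>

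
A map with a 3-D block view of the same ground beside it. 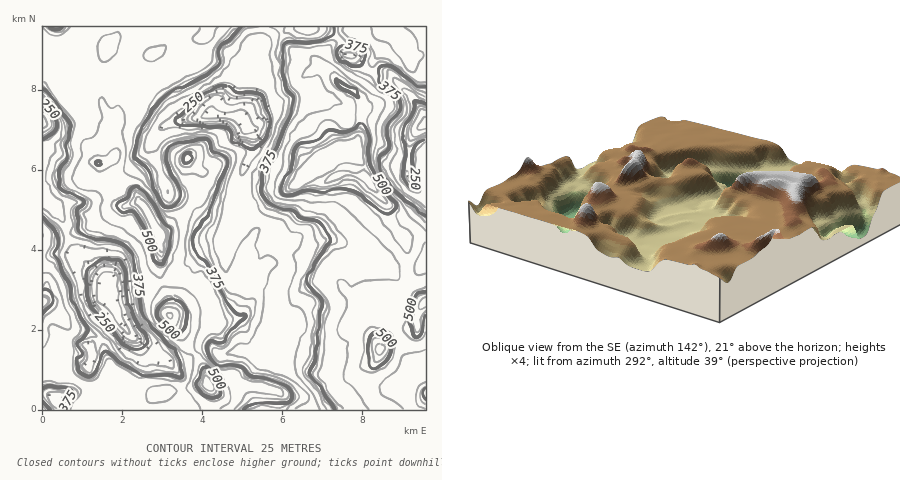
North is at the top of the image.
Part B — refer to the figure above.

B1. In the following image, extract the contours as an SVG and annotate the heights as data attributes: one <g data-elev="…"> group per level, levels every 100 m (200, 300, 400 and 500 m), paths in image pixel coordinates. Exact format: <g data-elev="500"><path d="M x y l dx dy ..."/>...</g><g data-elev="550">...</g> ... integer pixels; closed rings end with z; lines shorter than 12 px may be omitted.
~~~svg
<g data-elev="200"><path d="M132 344l-6-2-3-4-29-32-2-5-2-7 1-16 3-8 8-6 14 1 5 5 7 42 13 26-1 4z"/><path d="M250 142l-13-4-5-10-4-3-6-1-27 0-7-3 0-3 14-18 14-8 8 0 10 7 20-1 4 6 8 16 0 4-2 10-4 5-4 3z"/><path d="M426 136l-16 5-2-3-1-6 1-4 10-21 4-1 4 2"/><path d="M42 108l8 8 4 8-2 6-10 5"/></g><g data-elev="300"><path d="M296 410l10-7 2-3-2-8-8-8-20-10-21-6-11-9-19-5 11-10 10-1 5-5 7-18 7-40 10-18-1-4-4-2-14 2-2-14 4-12-4-4-4 2-11 12-15 31-4-7-6-15-2-13 7-20 5-28 9-27 0-11-3-2-12-4-3-8-3-4-10-2-30 4-10 5-12 12-4 0-4-3 4-18 14-22 8-6 22-11 28-19 9-8 3-9 7-7 7-13 6-3 12 0 7 4 0 20 5 22 1 10 7 12-3 12-9 24-18 36-3 10 1 8 12 21 18 7 8 10 11 4 1 1-1 9-7 12 0 6 2 10-7 22 2 10 13 8 2 12-8 24-3 16 4 14 13 15 8 17"/><path d="M170 368l-16-4-10 3-14-6-10-8-10-16-18-17-10-17-4-17-12-28 0-6 4-5 10-2 14 4 18 0 8 3 4 3 5 13 5 34 3 12 6 10 27 32 3 10 0 2z"/><path d="M426 207l-25-19-7-10-4-10 0-6 6-12-2-20 10-14 3-8-3-10-10-14 0-6 7 3 25 16"/><path d="M42 98l13 14 7 12 0 10-6 8-1 8-7 14-2 12 4 14 13 14 2 12 0 6-3 0-4-2-16-12"/><path d="M320 26l-3 6-9 3-11-3-3-3 1-3"/></g><g data-elev="400"><path d="M238 410l16-11 30 1 4-2 1-4-3-5-9-5-29-7-8-9-8-1-10 1-4-1-7-7-5-10 0-6 2-4 4-2 6 2 4-2 10-14 2-4-28-50-2-3-6-3-7-8-2-14 5-18 10-12 8-14 12-30 1-7-3-3-10-4-4-12-4-2-20 2-13 6-3 6 1 10 3 8 11 18 1 4-2 6-4 5-4 3-6 1-7-5-15-32-12-10-2-6 6-22 19-32 13-12 28-14 15-10 3-4 0-10 2-7 19-19"/><path d="M426 405l-5-5-1-4 1-6 5-4"/><path d="M42 385l8-1 14 2 12 4 1 4-11 16"/><path d="M426 218l-33-28-10-14-5-10 0-10 9-10-3-14 1-8 13-16 0-6-2-4-17-10-9-12-22-8-8-7-5-7 2-10-3-3-4 0-22 4-21-1-2 6 1 14-1 12 3 10 7 10 1 6-4 14-25 54-3 20 5 10 3 3 22 5 9 8 13 1 8 3 4 4 8 14 0 4-10 9-8 10-6 13-3 8 2 4 12 14 3 8-4 16-4 38-5 12 24 36"/><path d="M42 86l6 4 23 34 0 12-3 10 2 10-8 14-2 10 5 8 19 10 3 4-1 5-7 5 3 8 0 10 6 4 32 7 8 5 4 4 6 18 4 32 3 14 5 9 22 23 7 10 5 16-2 6-2 1-14-2-24-1-12-6-22-15-4 1-3 10-7 12-8 0-9-6-2-8 4-10-4-12 2-2 7-6 1-4-14-28-5-22-10-19-6-5 0-4 5-6-1-12-2-4-10-11"/><path d="M66 26l-4 5-6 1-4-1-5-5"/><path d="M338 26l1 8 8 8 17 4 5 4 1 4-2 8 2 5 4 0 8-5 6 1 12 6 16 15 10 2"/></g><g data-elev="500"><path d="M212 398l8-2 1-6-7-16-6-5-4-2-4 5-4 14 6 7z"/><path d="M372 368l6-1 6-4 5-7 3-6 0-4-2-4-12-9-7 1-3 8 0 10 2 12z"/><path d="M174 336l6 0 5-8 2-6-1-8-2-8-4-3-6-3-6 0-8 6-3 8 3 6z"/><path d="M42 315l9-9 2-6-5-8-2-2-4 1"/><path d="M426 291l-10 5-5 12-2 16 4 10 3 3 4 0 2-3 4-18"/><path d="M159 264l5-2 3-8 3-12 0-12-7-10-8-14-9-12-6-5-6-1-3 2-5 8-8 4-1 4 5 6 10-1 4 4 10 18 9 25z"/><path d="M383 212l5 1 4-1 4-3-1-3-23-38-4-16 1-16-7-11-2-1-8 6-6 2-18-2-10 10-16 3-6 4-3 7-1 14-11 20 2 6 7 1 18-4 14 1 28-3 8 4 18 15z"/><path d="M96 164l2 1 4-1-4-2-2 0z"/><path d="M185 162l3 0 3-2 2-4-1-2-4 0-4 2-1 4z"/><path d="M356 96l3 0-4-6-15-9-4-1 1 4 3 4z"/></g>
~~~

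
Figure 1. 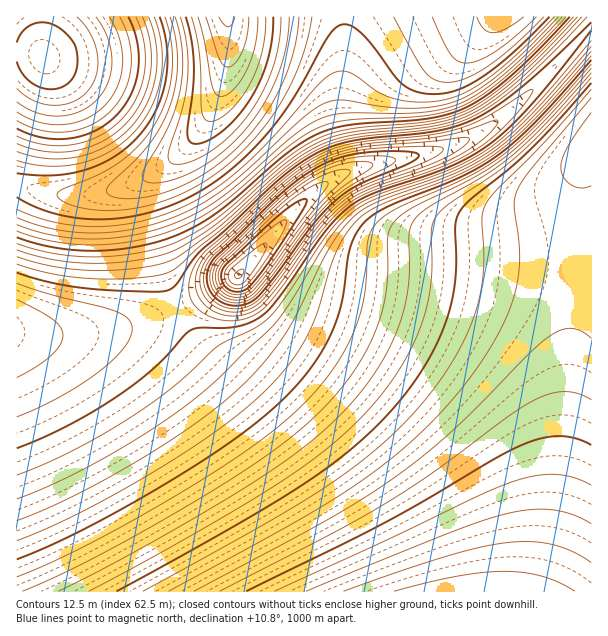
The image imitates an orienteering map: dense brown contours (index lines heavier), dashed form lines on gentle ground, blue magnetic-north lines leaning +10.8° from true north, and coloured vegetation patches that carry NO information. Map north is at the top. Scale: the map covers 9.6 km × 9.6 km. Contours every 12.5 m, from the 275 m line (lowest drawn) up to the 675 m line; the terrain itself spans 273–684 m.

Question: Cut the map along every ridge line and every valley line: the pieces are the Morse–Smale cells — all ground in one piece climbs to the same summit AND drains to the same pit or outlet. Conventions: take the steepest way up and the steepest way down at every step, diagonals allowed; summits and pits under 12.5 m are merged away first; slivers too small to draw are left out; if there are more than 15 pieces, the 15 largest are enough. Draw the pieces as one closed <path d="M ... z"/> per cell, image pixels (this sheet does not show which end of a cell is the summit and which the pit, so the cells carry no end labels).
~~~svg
<path d="M591 26l-73 78-30 24-21 12-29 11-79 17-27 12-24 18-19 18-35 42-18 19-60 32 5 12 17 23 58 60 51 64 37 60 28 64 220-1z"/><path d="M176 310l-30 12-47 10-31 4-52-3 0 258 355 1-10-29-17-35-37-60-51-64-58-60-17-23z"/><path d="M344 16l-116 1 1 40-11 41-10 21-15 21-19 18-24 17-5 5-3 9 2 14 18 69 8 28 6 10 60-33 72-79 24-18 20-12-10-52 0-32 2-18z"/><path d="M227 16l-210 0-1 169 37 9 42 0 37-10 21-10 21-16 25-26 9-13 14-29 7-33 0-33z"/><path d="M591 16l-246 0-3 100 8 37 0 17 88-19 29-11 16-8 35-28 34-33 40-45z"/><path d="M147 176l-31 14-39 6-24-2-32-8-5 0 1 146 22 4 60-4 47-10 29-13-11-27-20-79-2-14z"/>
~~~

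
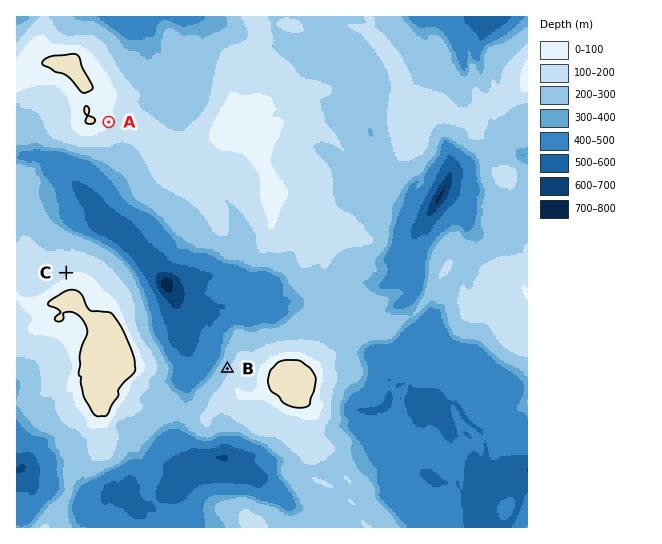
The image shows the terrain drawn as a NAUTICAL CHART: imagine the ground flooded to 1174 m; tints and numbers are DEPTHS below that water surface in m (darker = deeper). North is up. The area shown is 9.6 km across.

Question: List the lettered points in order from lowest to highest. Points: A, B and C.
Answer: B C A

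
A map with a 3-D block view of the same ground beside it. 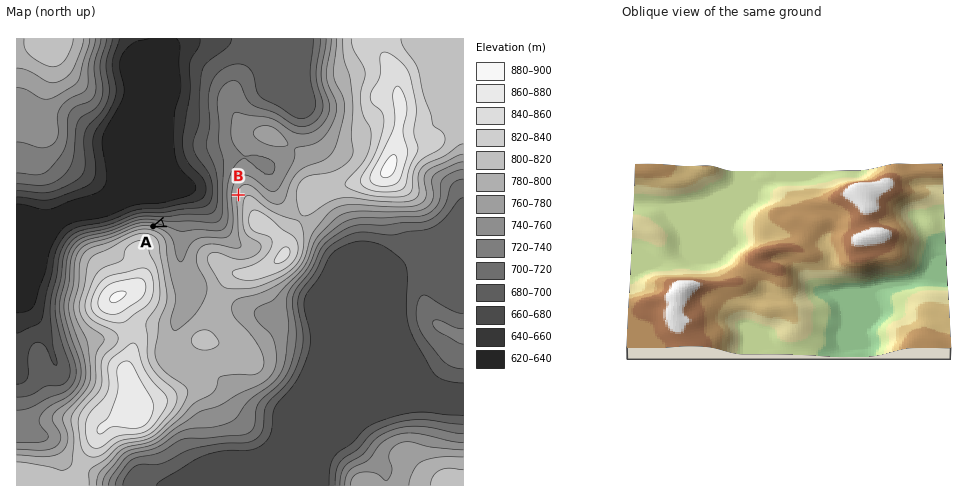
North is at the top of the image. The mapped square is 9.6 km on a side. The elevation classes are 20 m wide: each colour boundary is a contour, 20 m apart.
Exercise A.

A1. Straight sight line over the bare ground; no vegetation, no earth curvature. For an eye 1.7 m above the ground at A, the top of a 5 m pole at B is in view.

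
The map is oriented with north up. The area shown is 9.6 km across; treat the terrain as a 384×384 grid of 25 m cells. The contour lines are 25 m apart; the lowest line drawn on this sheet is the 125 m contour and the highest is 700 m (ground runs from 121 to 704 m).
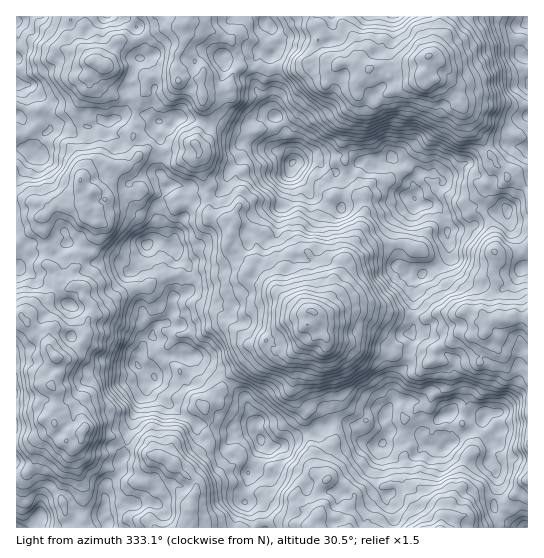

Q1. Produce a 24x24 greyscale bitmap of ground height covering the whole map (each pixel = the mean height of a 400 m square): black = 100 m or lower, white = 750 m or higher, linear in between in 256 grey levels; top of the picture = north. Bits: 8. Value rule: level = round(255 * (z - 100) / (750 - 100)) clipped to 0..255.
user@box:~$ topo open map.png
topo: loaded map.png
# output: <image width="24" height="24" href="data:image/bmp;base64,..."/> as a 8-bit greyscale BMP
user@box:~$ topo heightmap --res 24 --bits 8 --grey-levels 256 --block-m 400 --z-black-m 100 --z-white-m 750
<image width="24" height="24" href="data:image/bmp;base64,Qk12BgAAAAAAADYEAAAoAAAAGAAAABgAAAABAAgAAAAAAEACAAATCwAAEwsAAAABAAAAAAAAAAAAAAEBAQACAgIAAwMDAAQEBAAFBQUABgYGAAcHBwAICAgACQkJAAoKCgALCwsADAwMAA0NDQAODg4ADw8PABAQEAAREREAEhISABMTEwAUFBQAFRUVABYWFgAXFxcAGBgYABkZGQAaGhoAGxsbABwcHAAdHR0AHh4eAB8fHwAgICAAISEhACIiIgAjIyMAJCQkACUlJQAmJiYAJycnACgoKAApKSkAKioqACsrKwAsLCwALS0tAC4uLgAvLy8AMDAwADExMQAyMjIAMzMzADQ0NAA1NTUANjY2ADc3NwA4ODgAOTk5ADo6OgA7OzsAPDw8AD09PQA+Pj4APz8/AEBAQABBQUEAQkJCAENDQwBEREQARUVFAEZGRgBHR0cASEhIAElJSQBKSkoAS0tLAExMTABNTU0ATk5OAE9PTwBQUFAAUVFRAFJSUgBTU1MAVFRUAFVVVQBWVlYAV1dXAFhYWABZWVkAWlpaAFtbWwBcXFwAXV1dAF5eXgBfX18AYGBgAGFhYQBiYmIAY2NjAGRkZABlZWUAZmZmAGdnZwBoaGgAaWlpAGpqagBra2sAbGxsAG1tbQBubm4Ab29vAHBwcABxcXEAcnJyAHNzcwB0dHQAdXV1AHZ2dgB3d3cAeHh4AHl5eQB6enoAe3t7AHx8fAB9fX0Afn5+AH9/fwCAgIAAgYGBAIKCggCDg4MAhISEAIWFhQCGhoYAh4eHAIiIiACJiYkAioqKAIuLiwCMjIwAjY2NAI6OjgCPj48AkJCQAJGRkQCSkpIAk5OTAJSUlACVlZUAlpaWAJeXlwCYmJgAmZmZAJqamgCbm5sAnJycAJ2dnQCenp4An5+fAKCgoAChoaEAoqKiAKOjowCkpKQApaWlAKampgCnp6cAqKioAKmpqQCqqqoAq6urAKysrACtra0Arq6uAK+vrwCwsLAAsbGxALKysgCzs7MAtLS0ALW1tQC2trYAt7e3ALi4uAC5ubkAurq6ALu7uwC8vLwAvb29AL6+vgC/v78AwMDAAMHBwQDCwsIAw8PDAMTExADFxcUAxsbGAMfHxwDIyMgAycnJAMrKygDLy8sAzMzMAM3NzQDOzs4Az8/PANDQ0ADR0dEA0tLSANPT0wDU1NQA1dXVANbW1gDX19cA2NjYANnZ2QDa2toA29vbANzc3ADd3d0A3t7eAN/f3wDg4OAA4eHhAOLi4gDj4+MA5OTkAOXl5QDm5uYA5+fnAOjo6ADp6ekA6urqAOvr6wDs7OwA7e3tAO7u7gDv7+8A8PDwAPHx8QDy8vIA8/PzAPT09AD19fUA9vb2APf39wD4+PgA+fn5APr6+gD7+/sA/Pz8AP39/QD+/v4A////AEZMaGJbcoCMlHxhX3OHioJzaHaKjXlUR2FebmtfbnaIkmxKUWZ5e3RlWWRyemhPWnV3hntodoKQiWJIRVRvemhQTVFOWFI/W4GSppRwdZKMbVRHNT1eZVQ4MjgwN0U5VoynrqZ4aXh0W1A8LkJSVEs6LzQwMjY2VI+rp5l3Uk1OXVhAPVpmXFRAMjk5MTU0VJGsn4tgOTJDUVlPYHyBeGtQP0hOT1JcZ5WrooNaMC48PlJzjqCorpt4YWdzb32CfZesnpBoNzQ6QV2KprjQ2LuTcmh2f4+UiKOfkpFzSDpAVHOFnsXk4cCee2ZyiZqgm5qPgYp3VEtEWHOCnMTe17+lgWBshJCRk3mCh4NqWFdPVXOImqu0t7GTY01TYXaAd29+fnlgTEpJWHaHjZOVm6GDWFBMRmyDcHR8d4F0T0BFYHmAfH2Df4R0WlZIOl13aXyIhpWKa1hbbX5+bl5fVVlgQjE2PVNXW3yEkJiJdmdma291YUM+RkpQOSMsRVxeZGNoiJGEeWdreGthRyAmO0BBOy8xP19wcE1Rc397fHJ9kHVSOh4dN0U9NDxGVmZwXlJRYGZocmpzhXJQQzc+VmprWlxxh4ptWlBUY2lnbWtsgHxhRENdeZWflJOfqqR8V0FUc4R8c3iMkoh2WVuAnaywsr3FuKd9TEZlfpKPc3mUkHx3bHaaqrO4tMfSv6BzREZneYeFd3ePi3p4amyOoKesqLrMt5VlPTxWa21scoSUk4J3ZG2LlZaPi52to4RZOQ=="/>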